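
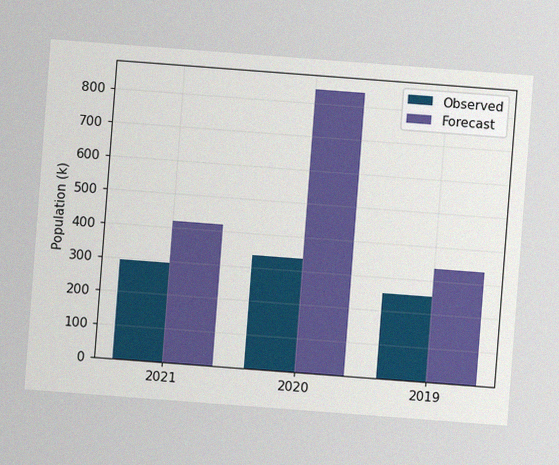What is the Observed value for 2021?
The chart is tilted about 4° clockwise, with some photo noise. The Observed bar at 2021 reaches 294k on the y-axis.

294k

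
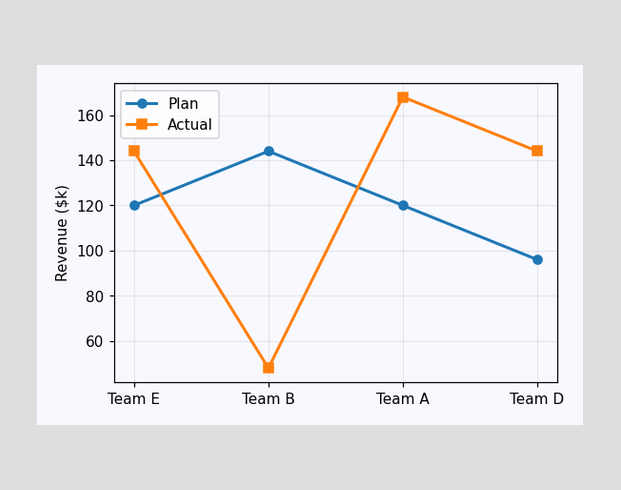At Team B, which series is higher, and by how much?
At Team B, Plan sits above the other line by $96k.

Plan, by $96k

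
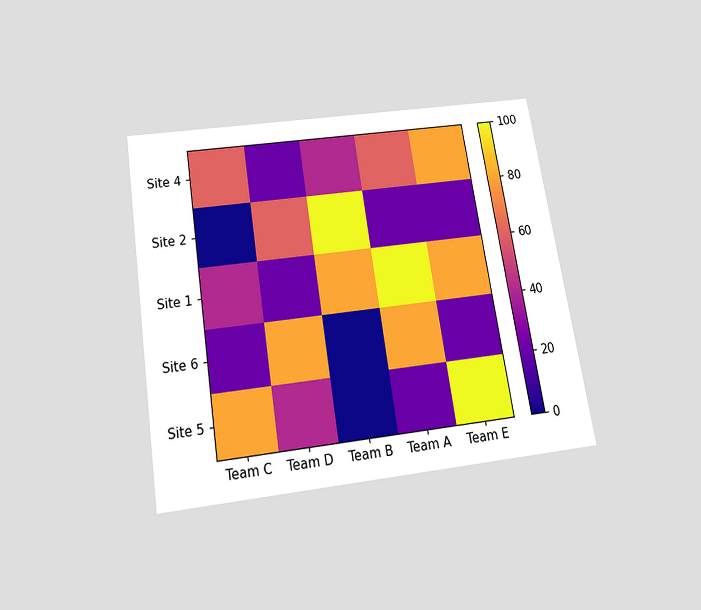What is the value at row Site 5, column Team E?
100

The chart is tilted about 9° counter-clockwise and viewed slightly from below. Matching cell (Site 5, Team E) against the colorbar gives 100.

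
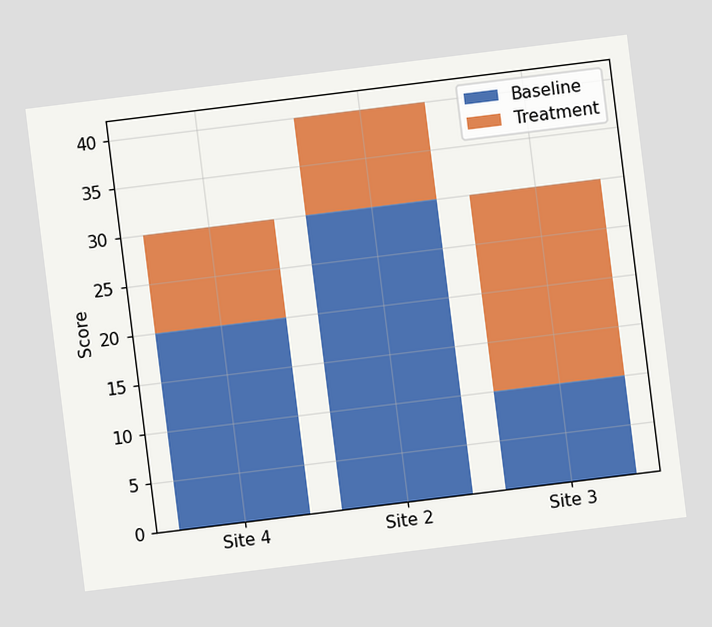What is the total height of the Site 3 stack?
30

The chart is tilted about 7° counter-clockwise. The Site 3 stack's top reaches 30 on the y-axis.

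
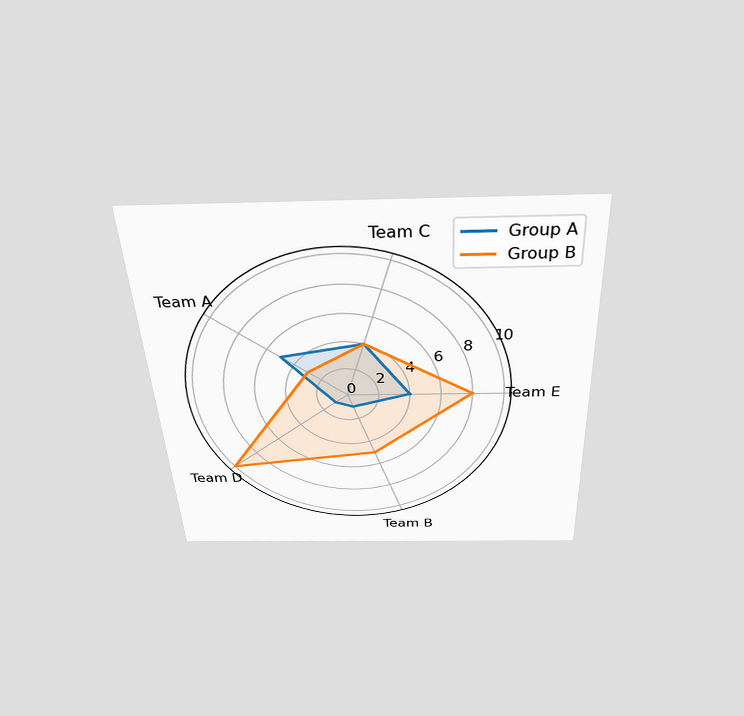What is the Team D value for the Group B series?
10

The chart is tilted about 3° counter-clockwise and viewed slightly from above. On the Team D axis, Group B reaches 10.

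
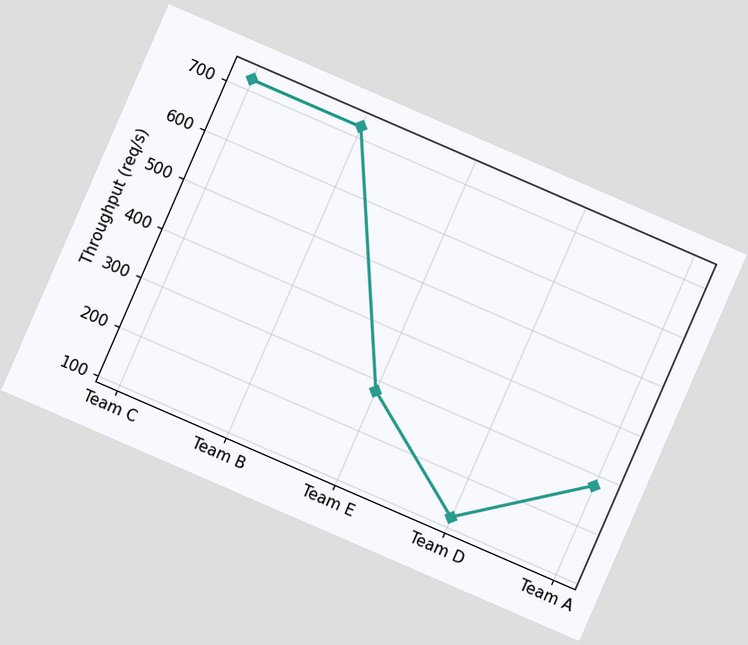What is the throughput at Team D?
120req/s

The chart is tilted about 23° clockwise. At Team D, the line is at 120req/s.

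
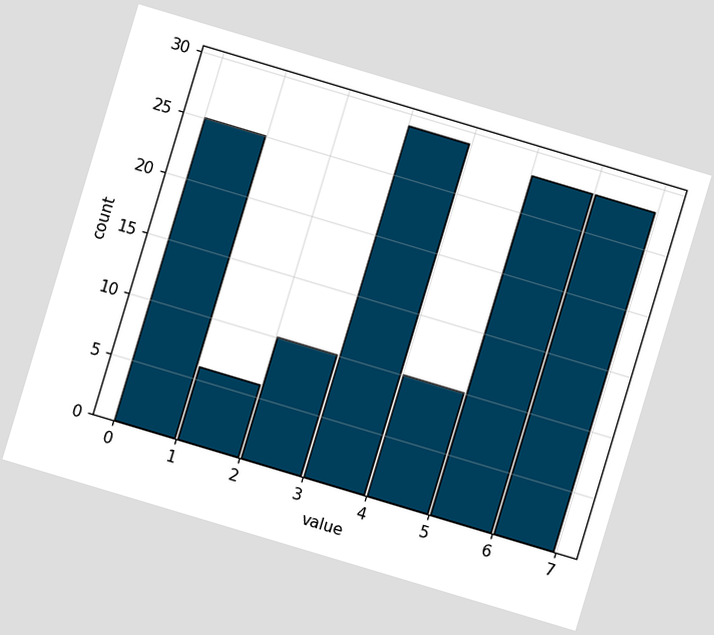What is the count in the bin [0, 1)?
25

The chart is tilted about 17° clockwise. The [0, 1) bin has height 25.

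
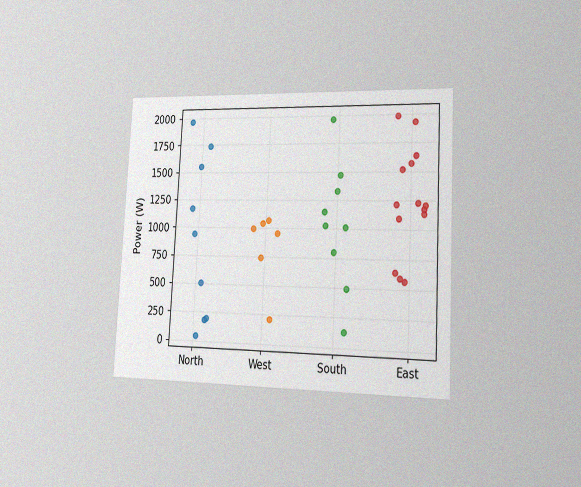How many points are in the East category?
14

The chart is tilted about 3° clockwise and viewed slightly from the right, with some photo noise. Counting the markers in the East column gives 14.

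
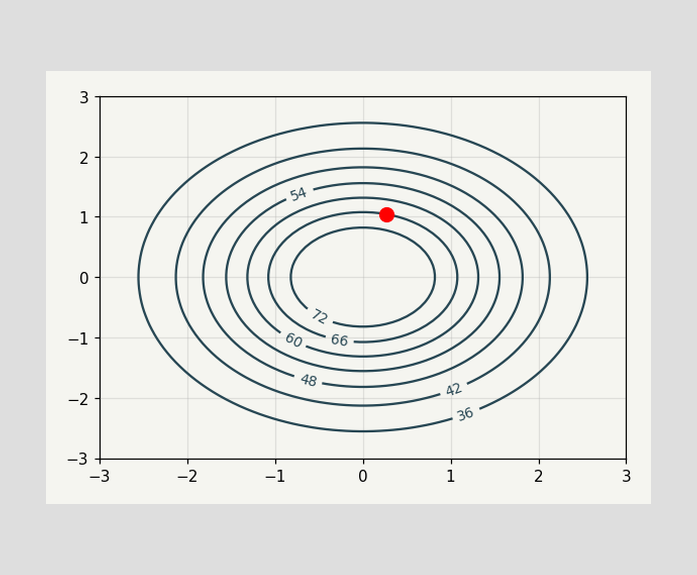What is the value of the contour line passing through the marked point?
The marked point sits on the contour labelled 66.

66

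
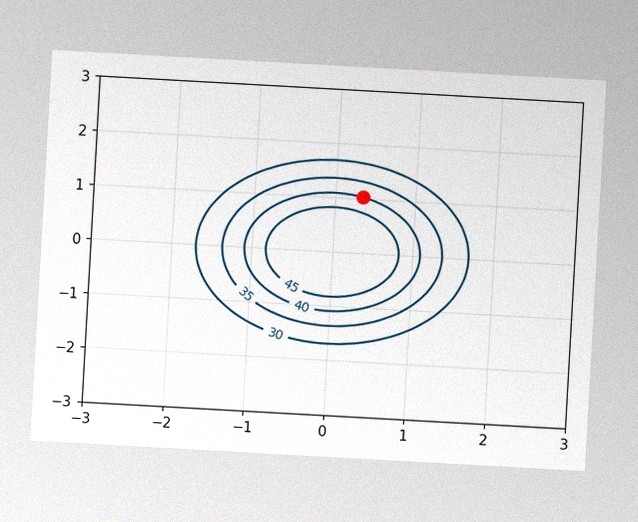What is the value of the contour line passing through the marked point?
The chart is tilted about 3° clockwise, with some photo noise. The marked point sits on the contour labelled 40.

40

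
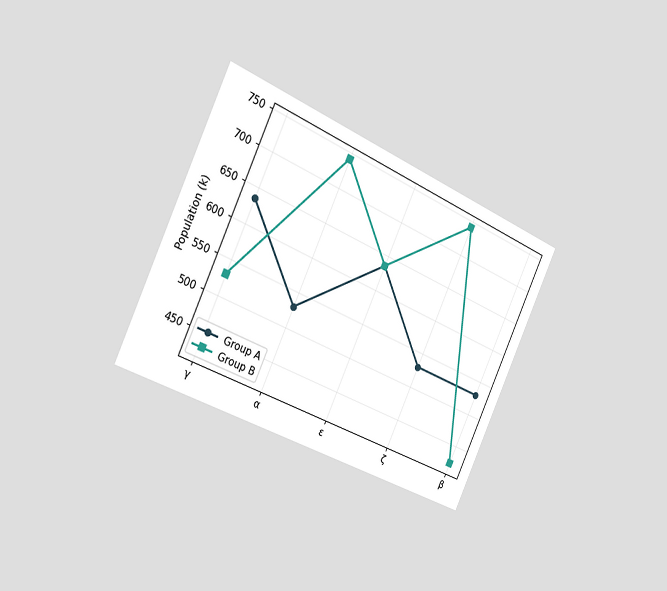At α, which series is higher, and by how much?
The chart is tilted about 25° clockwise and viewed slightly from the left. At α, Group B sits above the other line by 212k.

Group B, by 212k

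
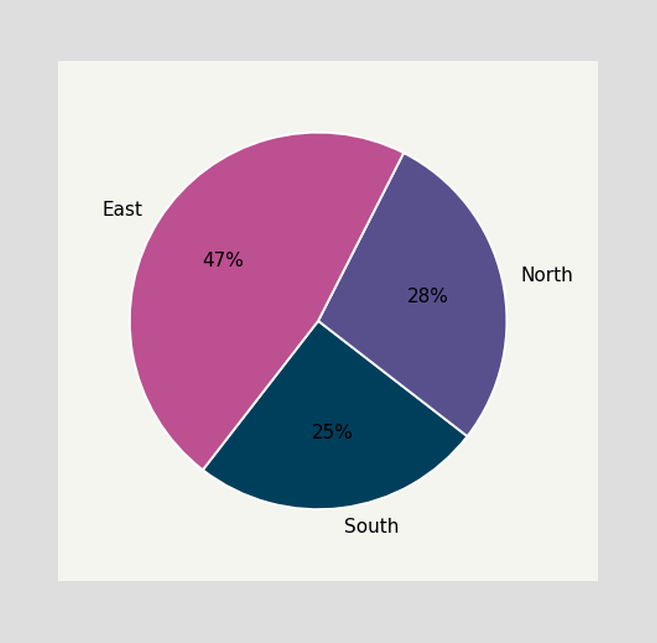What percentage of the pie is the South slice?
The South slice takes up 25% of the pie.

25%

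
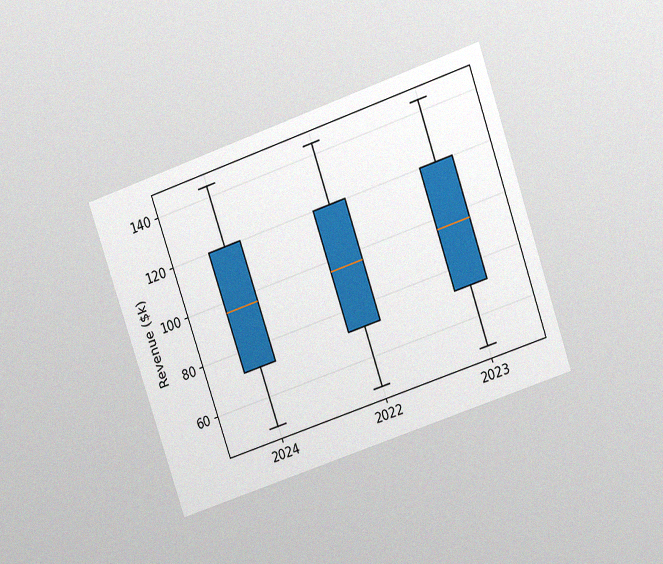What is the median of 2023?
$96k

The chart is tilted about 19° counter-clockwise and viewed at a slight angle, with some photo noise. The median line in the 2023 box sits at $96k.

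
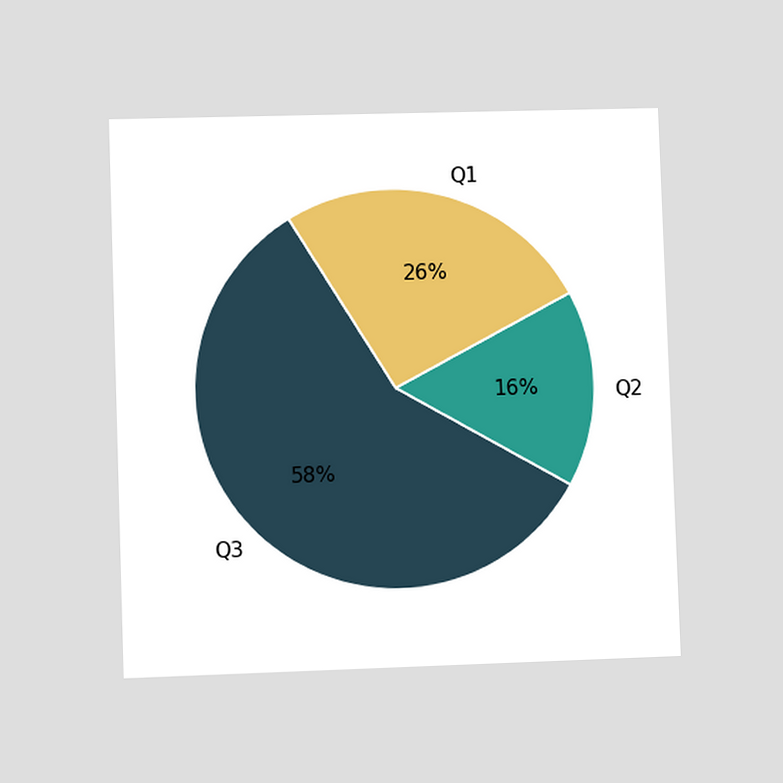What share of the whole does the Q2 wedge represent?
16%

The chart is viewed at a slight angle. The Q2 slice takes up 16% of the pie.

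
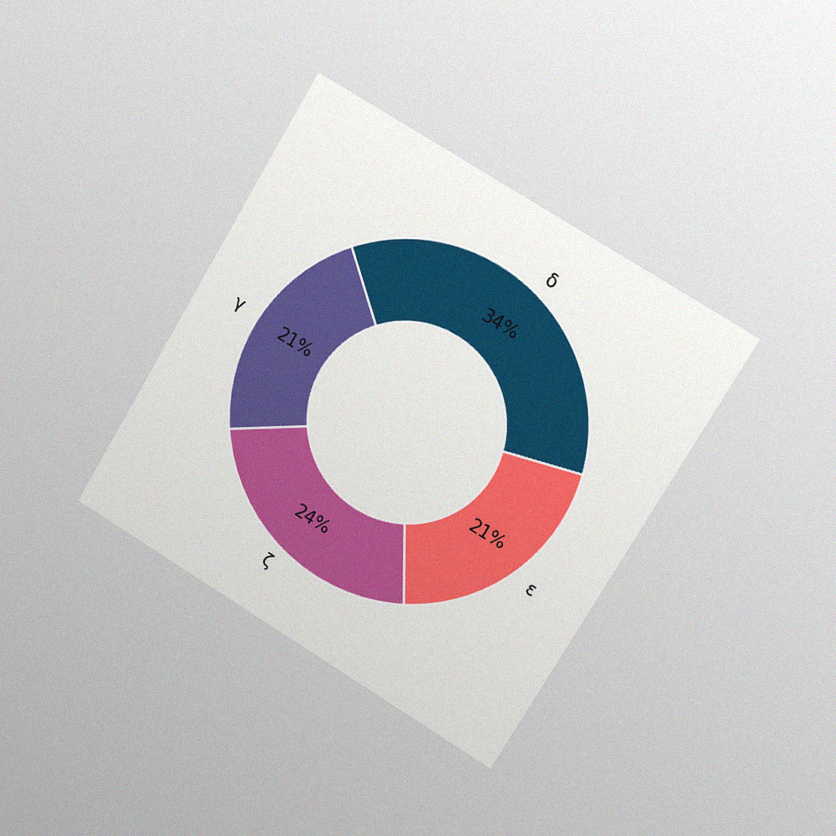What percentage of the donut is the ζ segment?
The chart is tilted about 31° clockwise and viewed slightly from the right, with some photo noise. The ζ segment takes up 24% of the ring.

24%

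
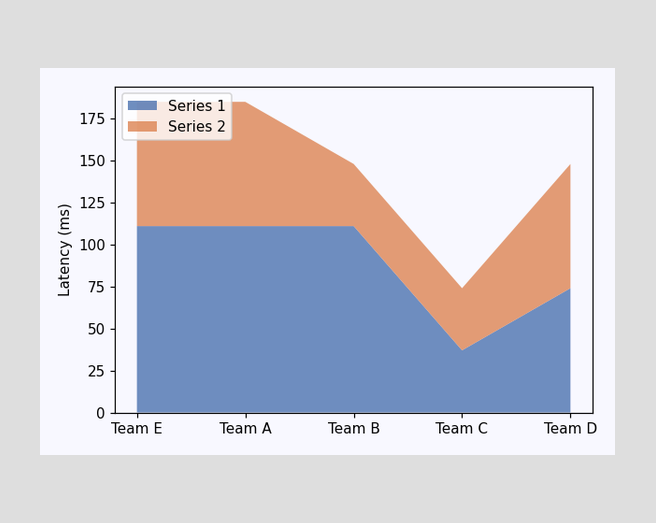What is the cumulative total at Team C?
The stacked total at Team C reaches 74ms.

74ms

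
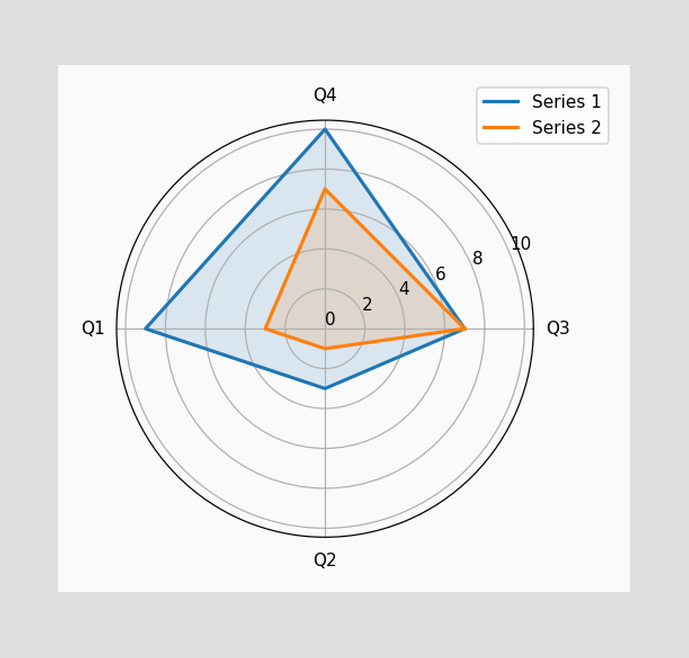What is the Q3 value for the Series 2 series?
On the Q3 axis, Series 2 reaches 7.

7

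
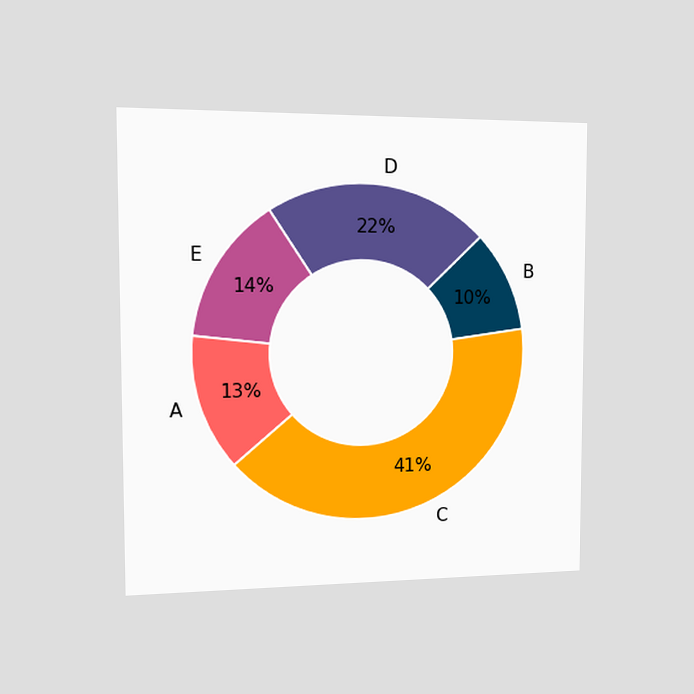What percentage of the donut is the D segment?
The chart is viewed slightly from the left. The D segment takes up 22% of the ring.

22%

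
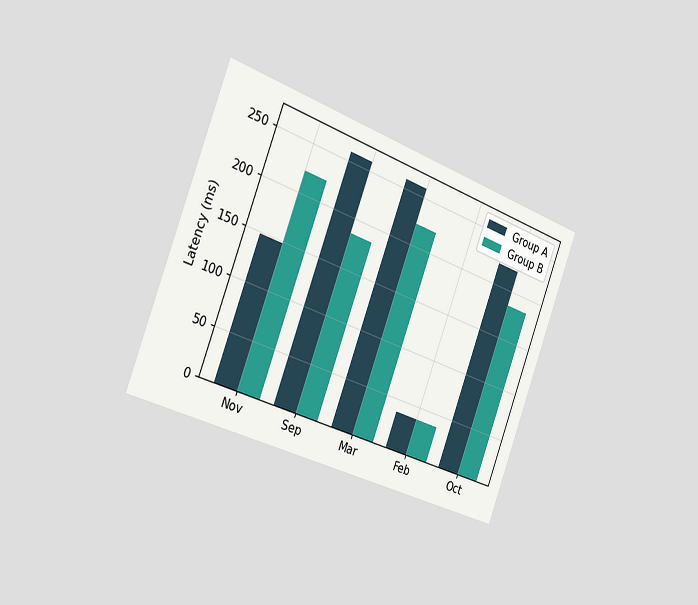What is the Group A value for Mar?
The chart is tilted about 21° clockwise and viewed slightly from the left. The Group A bar at Mar reaches 259ms on the y-axis.

259ms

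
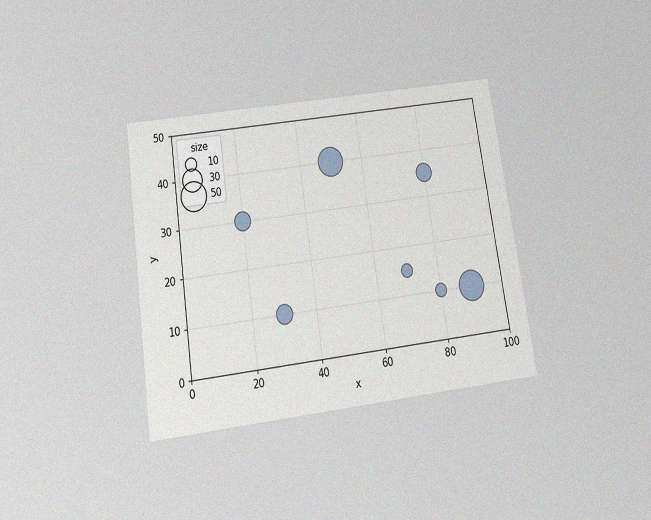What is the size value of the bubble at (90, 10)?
The chart is tilted about 8° counter-clockwise and viewed slightly from below, with some photo noise. Matching the bubble at (90, 10) against the size legend gives 50.

50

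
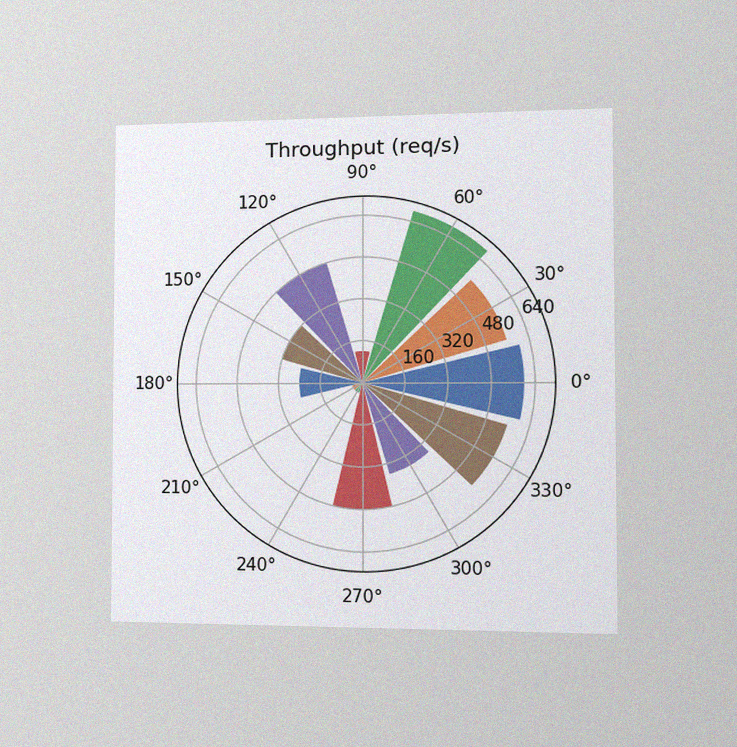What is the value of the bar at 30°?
The chart is viewed slightly from the right, with some photo noise. The bar at 30° reaches 560req/s on the radial axis.

560req/s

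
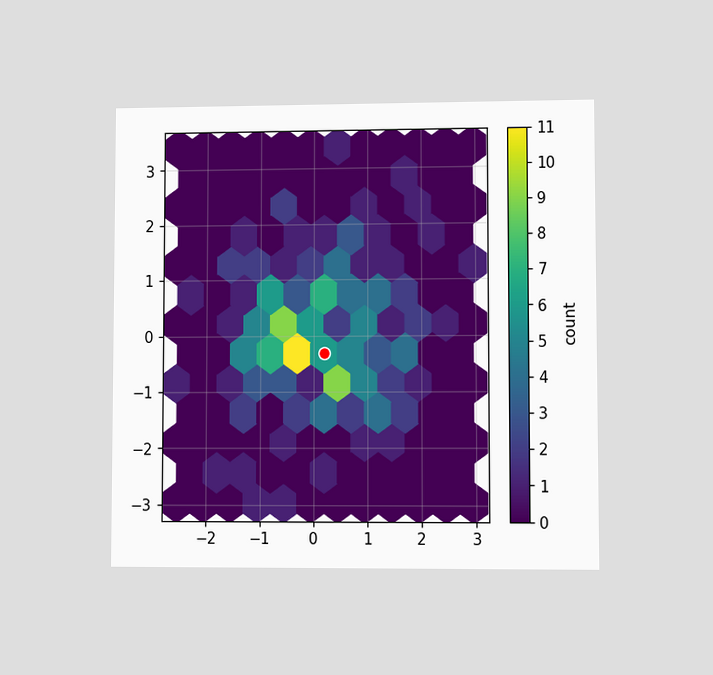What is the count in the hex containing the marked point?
The chart is viewed at a slight angle. The marked hex reads 6 on the colorbar.

6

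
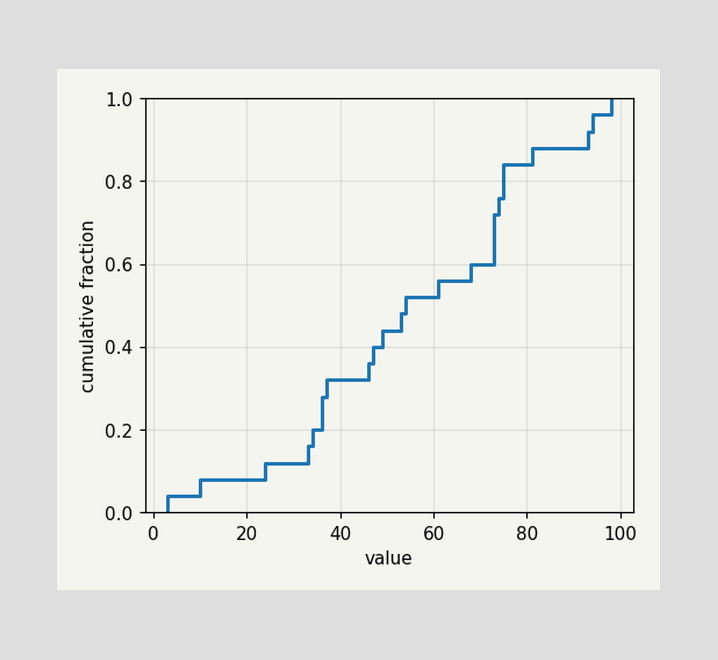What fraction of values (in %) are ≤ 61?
At x=61 the ECDF step is at 56%.

56%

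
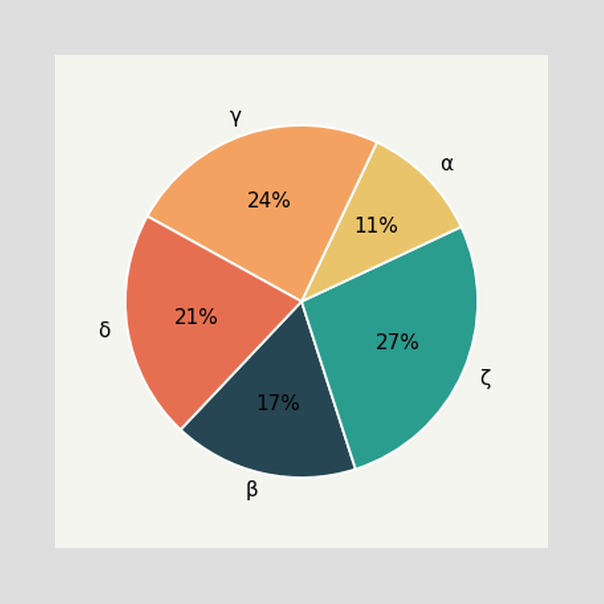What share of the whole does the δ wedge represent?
The δ slice takes up 21% of the pie.

21%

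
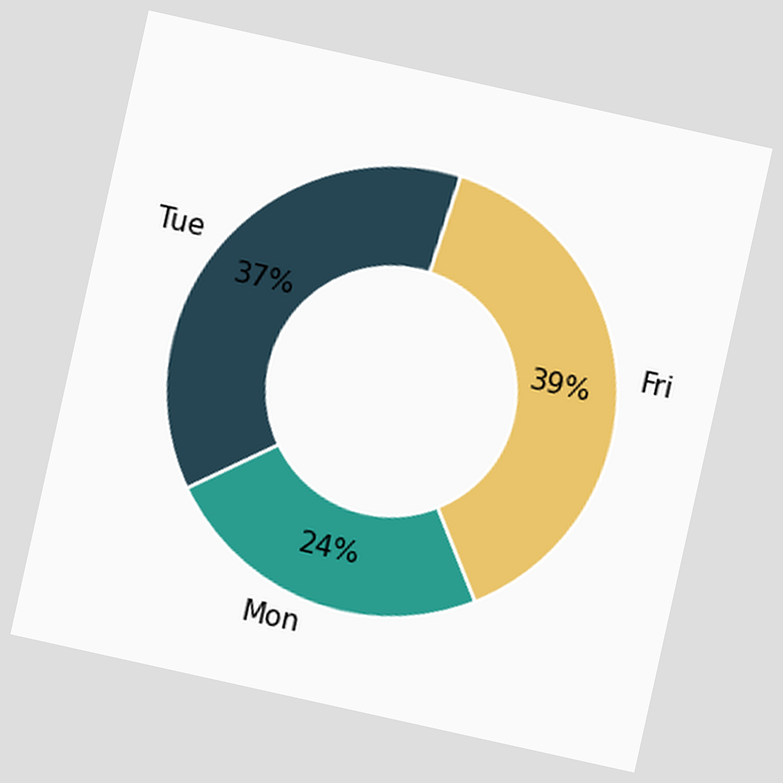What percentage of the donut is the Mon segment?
The chart is tilted about 13° clockwise. The Mon segment takes up 24% of the ring.

24%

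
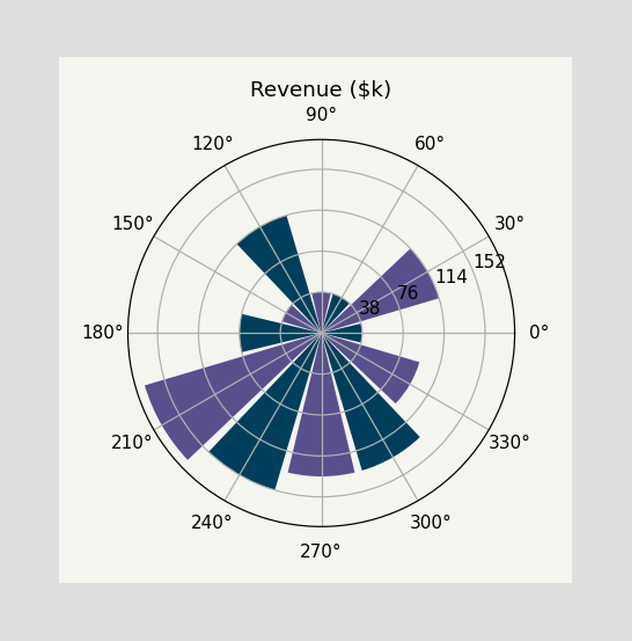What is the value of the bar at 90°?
$38k

The bar at 90° reaches $38k on the radial axis.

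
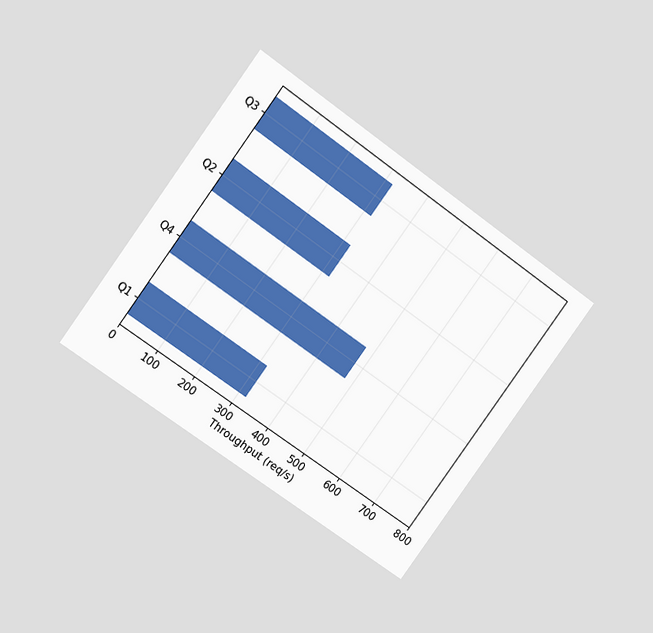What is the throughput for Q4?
The chart is tilted about 36° clockwise and viewed at a slight angle. Reading along the chart's x-axis, the Q4 bar reaches 480req/s.

480req/s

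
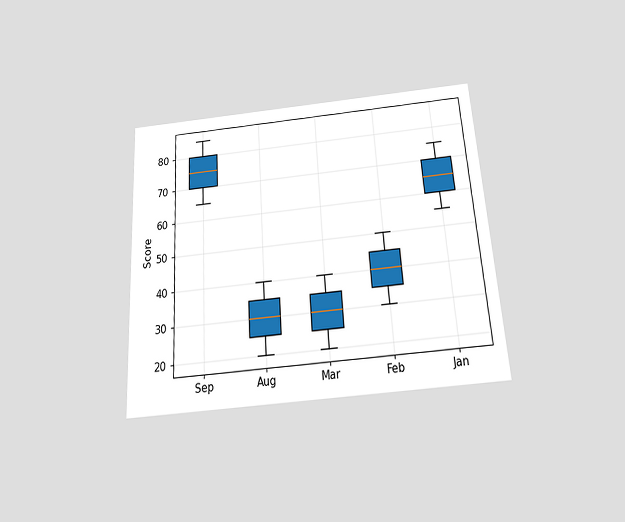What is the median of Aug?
The chart is tilted about 4° counter-clockwise and viewed slightly from below. The median line in the Aug box sits at 30.

30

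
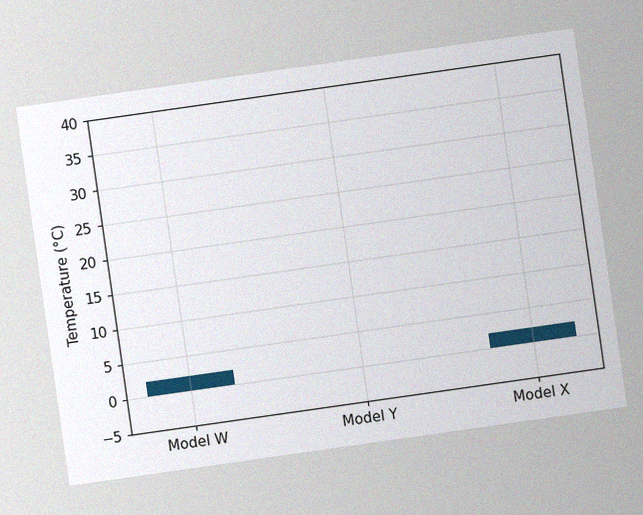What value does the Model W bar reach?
2°C

The chart is tilted about 8° counter-clockwise, with some photo noise. Reading along the chart's y-axis, the Model W bar reaches 2°C.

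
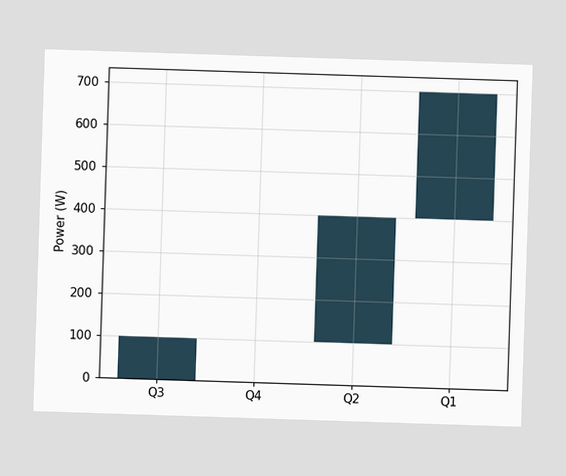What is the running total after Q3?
100W

After Q3 the running total reaches 100W.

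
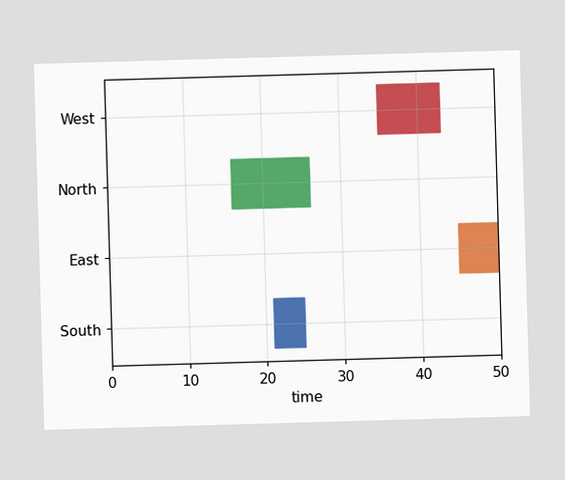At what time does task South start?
The South bar begins at t=21.

21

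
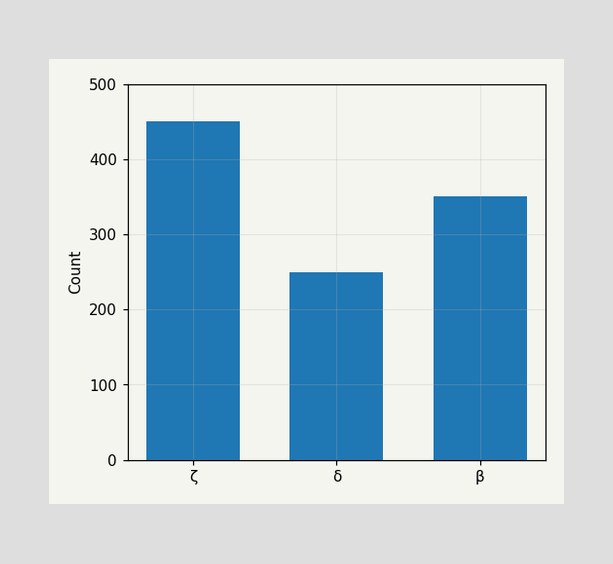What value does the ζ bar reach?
Reading along the chart's y-axis, the ζ bar reaches 450.

450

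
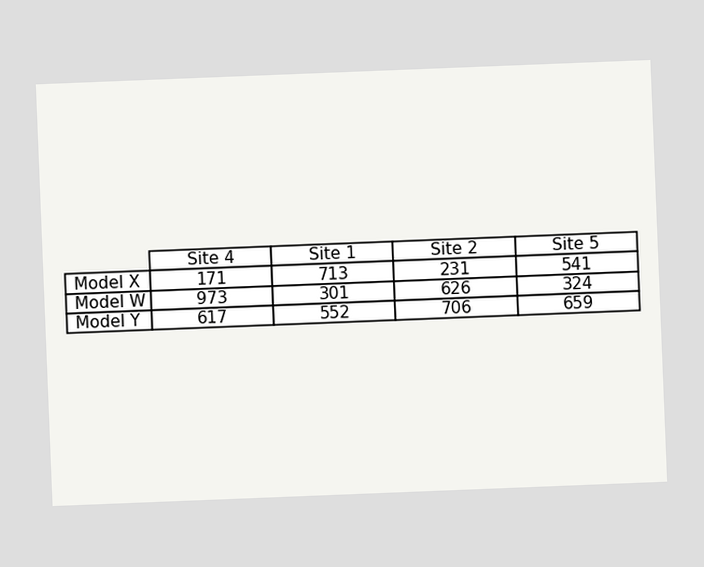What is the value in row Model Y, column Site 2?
The chart is tilted about 2° counter-clockwise. The (Model Y, Site 2) cell reads 706.

706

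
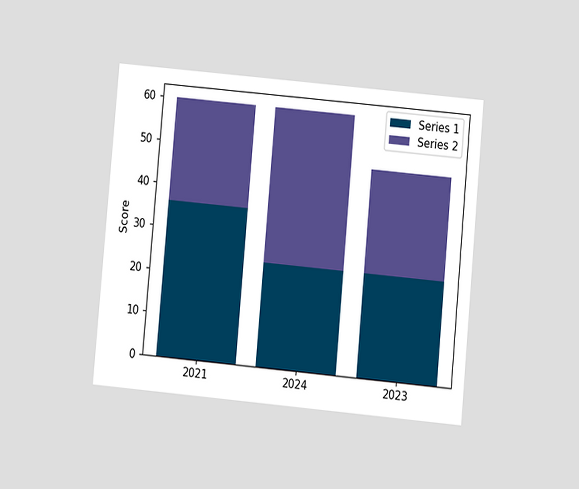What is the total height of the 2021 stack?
60

The chart is tilted about 5° clockwise and viewed at a slight angle. The 2021 stack's top reaches 60 on the y-axis.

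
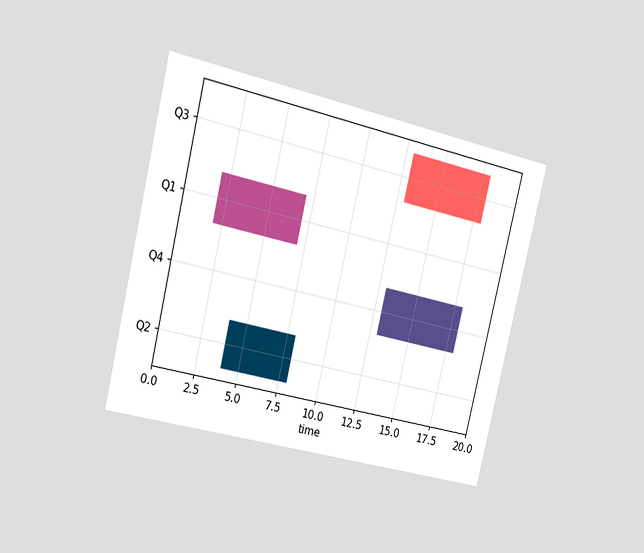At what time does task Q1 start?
2

The chart is tilted about 13° clockwise and viewed slightly from the left. The Q1 bar begins at t=2.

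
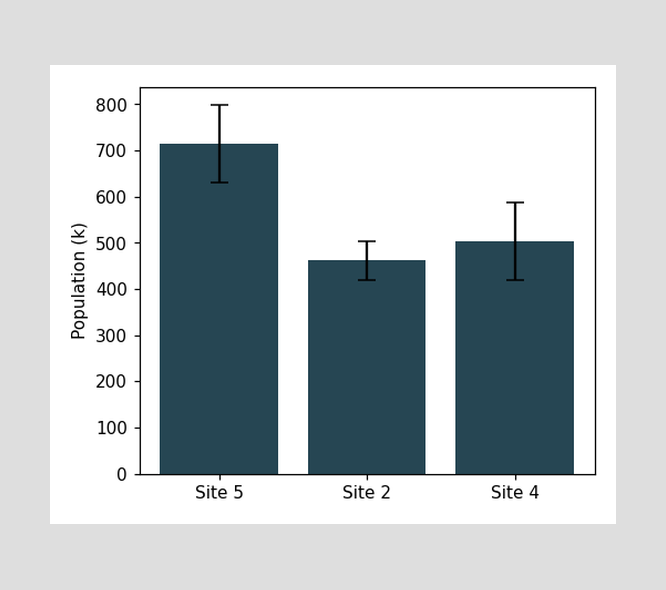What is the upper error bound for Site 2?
504k

The Site 2 bar's upper whisker reaches 504k.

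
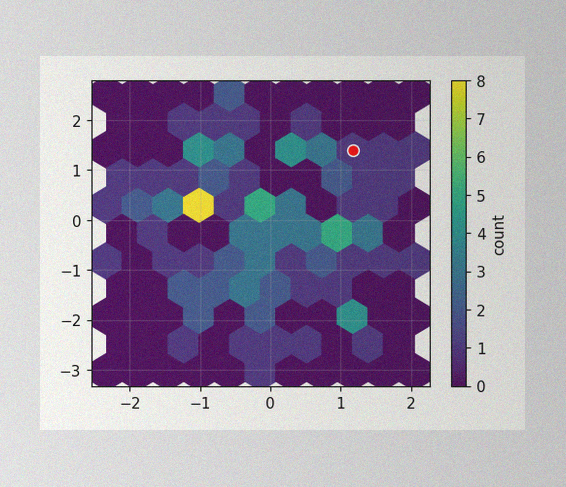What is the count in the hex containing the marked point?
1

The image has some photo noise and uneven lighting. The marked hex reads 1 on the colorbar.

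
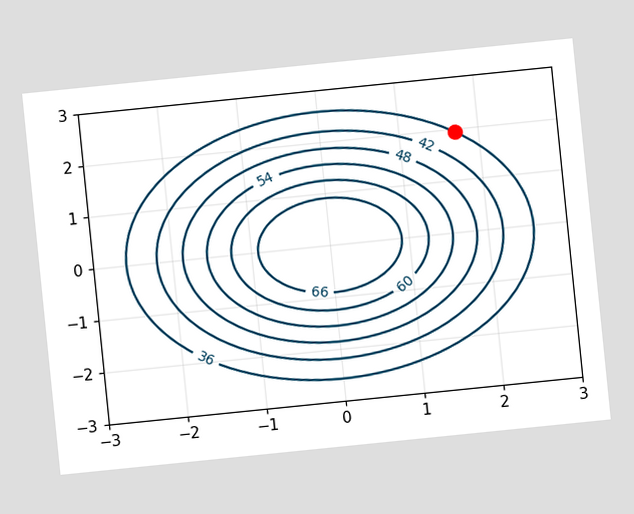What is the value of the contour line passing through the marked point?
36

The chart is tilted about 6° counter-clockwise. The marked point sits on the contour labelled 36.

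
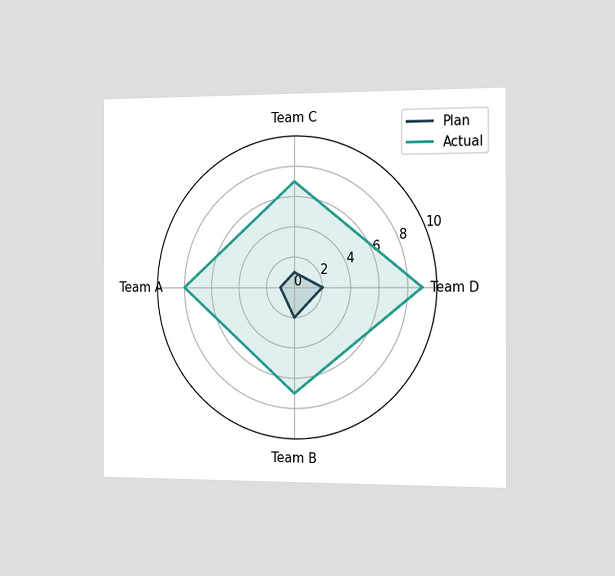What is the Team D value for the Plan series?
The chart is viewed slightly from the right. On the Team D axis, Plan reaches 2.

2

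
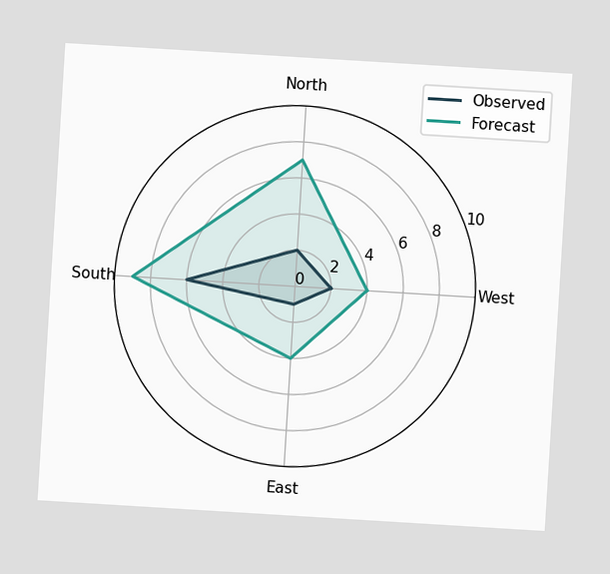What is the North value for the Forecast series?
The chart is tilted about 3° clockwise. On the North axis, Forecast reaches 7.

7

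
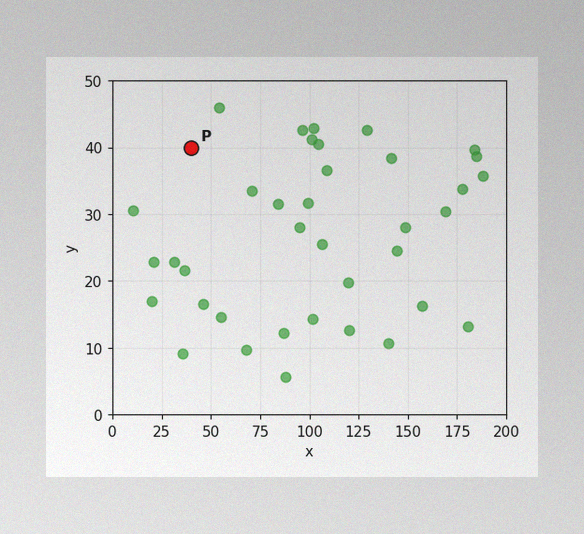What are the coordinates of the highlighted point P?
The image has some photo noise and uneven lighting. Following the gridlines from P to each axis, P sits at (40, 40).

(40, 40)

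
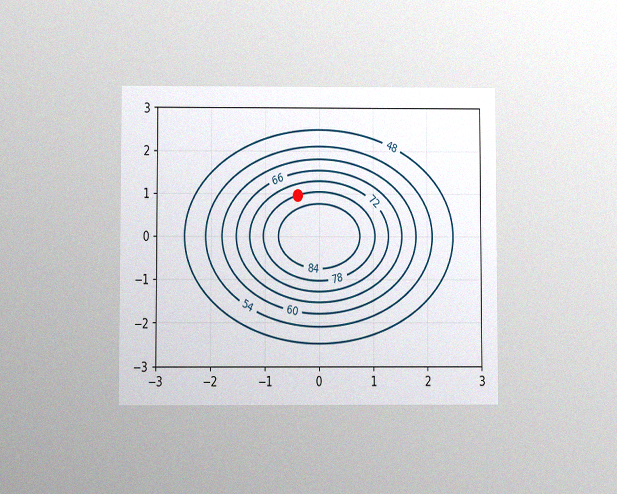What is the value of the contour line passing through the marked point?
The chart is viewed at a slight angle, with some photo noise. The marked point sits on the contour labelled 78.

78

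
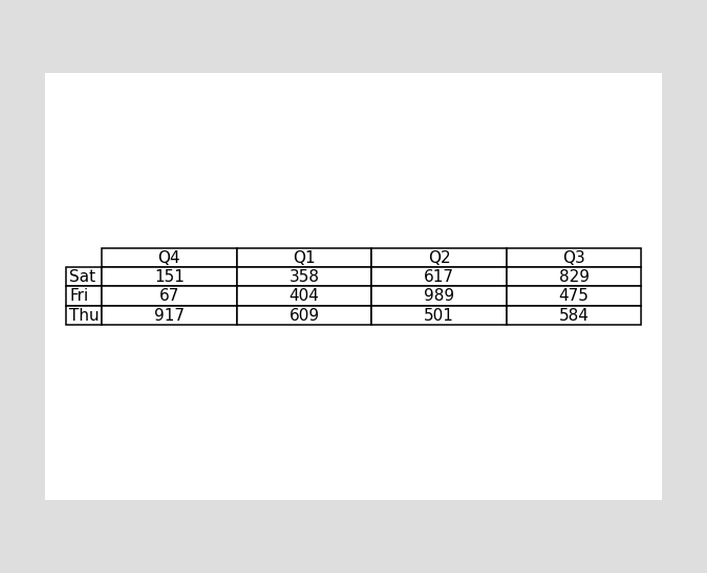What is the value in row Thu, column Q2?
501

The (Thu, Q2) cell reads 501.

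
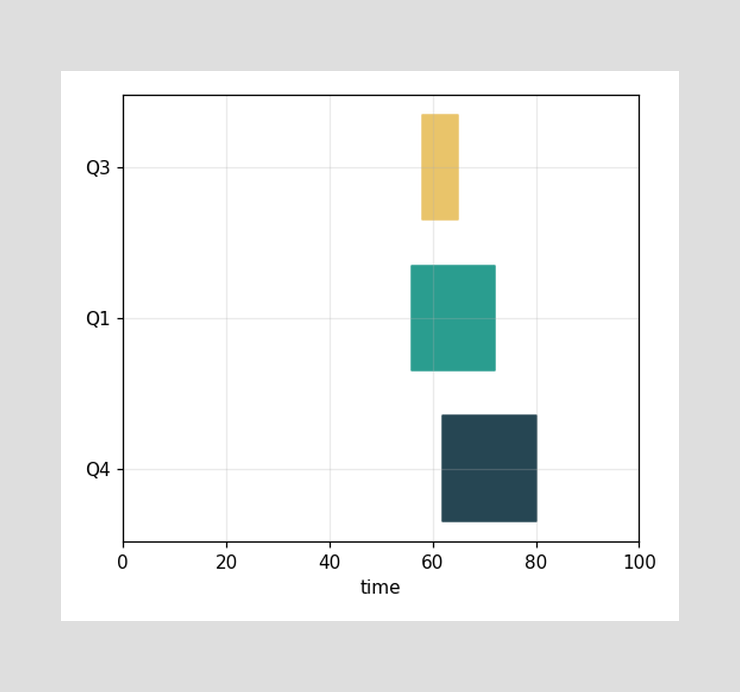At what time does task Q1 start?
The Q1 bar begins at t=56.

56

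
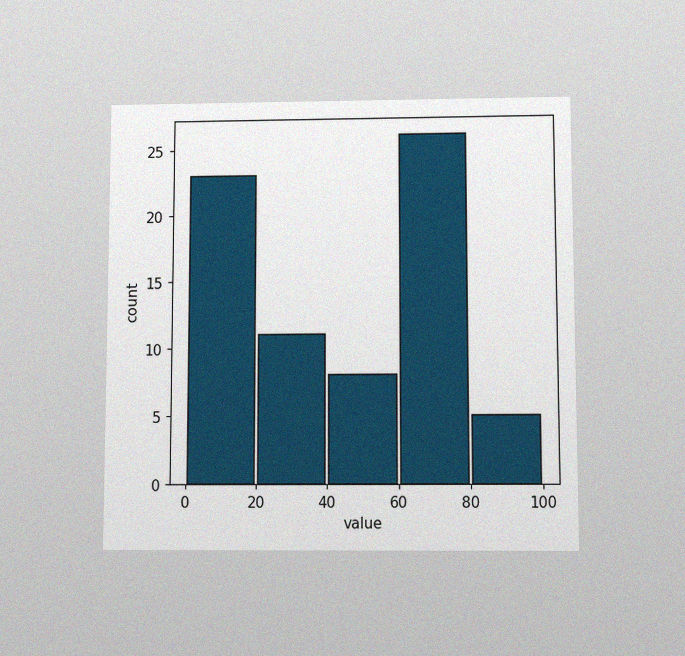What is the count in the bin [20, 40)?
The chart is viewed slightly from below, with some photo noise. The [20, 40) bin has height 11.

11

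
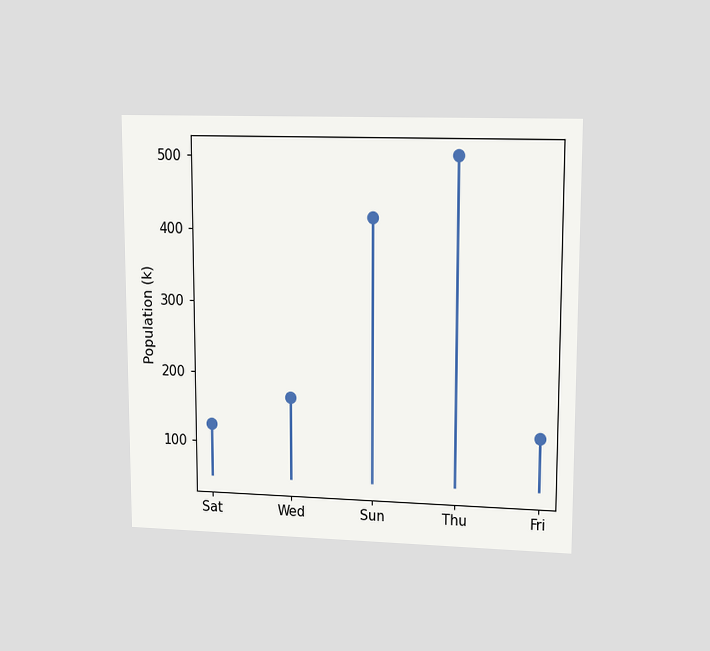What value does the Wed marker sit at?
168k

The chart is viewed at a slight angle. The Wed marker sits at 168k.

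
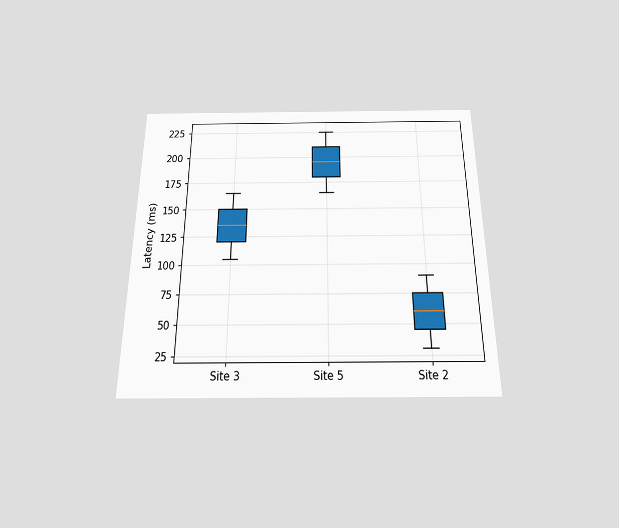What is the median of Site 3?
135ms

The chart is viewed slightly from below. The median line in the Site 3 box sits at 135ms.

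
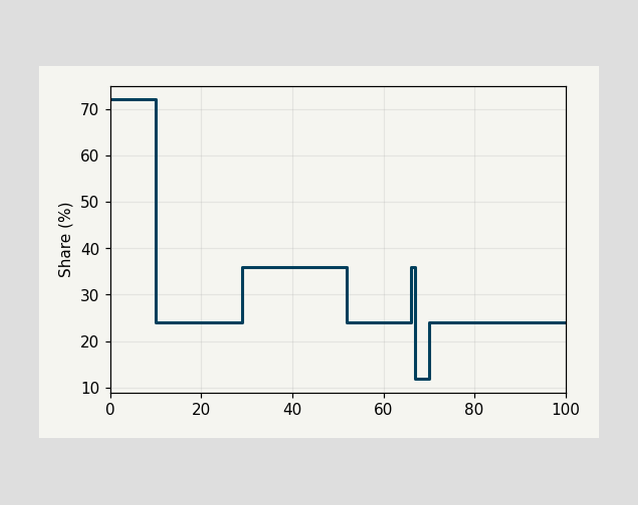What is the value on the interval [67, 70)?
On [67, 70) the step sits at 12%.

12%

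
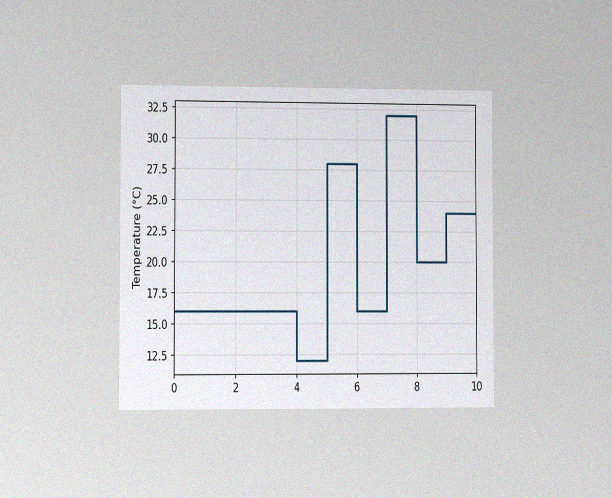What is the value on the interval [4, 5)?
The chart is viewed slightly from the left, with some photo noise. On [4, 5) the step sits at 12°C.

12°C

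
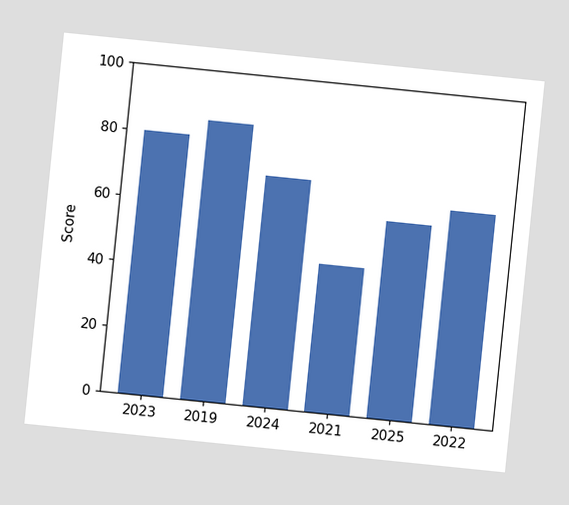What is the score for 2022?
65

The chart is tilted about 6° clockwise. Reading along the chart's y-axis, the 2022 bar reaches 65.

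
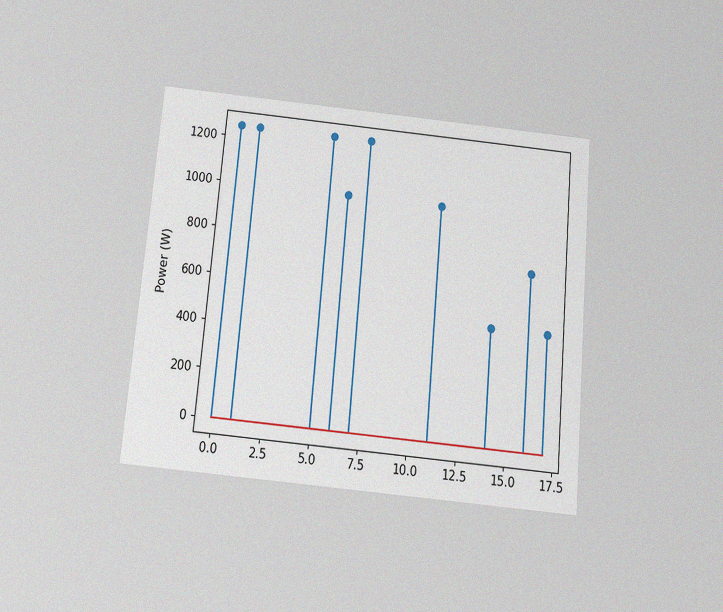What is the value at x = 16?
The chart is tilted about 5° clockwise and viewed slightly from below, with some photo noise. The stem at x=16 reaches 750W.

750W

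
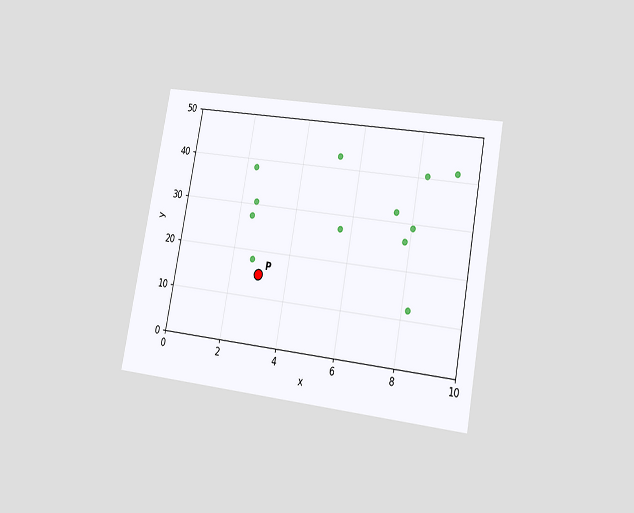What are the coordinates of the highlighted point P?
(3, 15)

The chart is tilted about 11° clockwise and viewed at a slight angle. Following the gridlines from P to each axis, P sits at (3, 15).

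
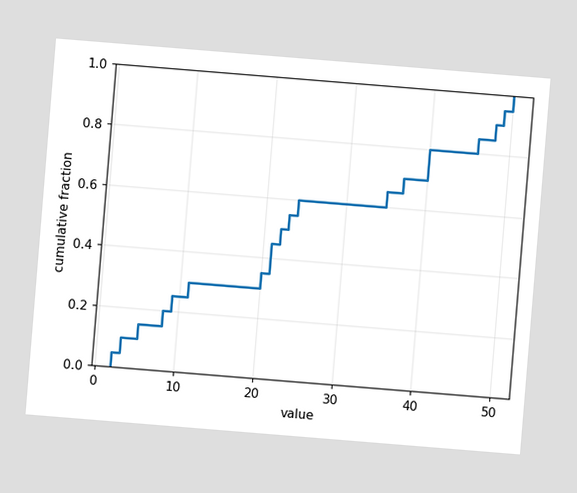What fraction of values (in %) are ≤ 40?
80%

The chart is tilted about 5° clockwise. At x=40 the ECDF step is at 80%.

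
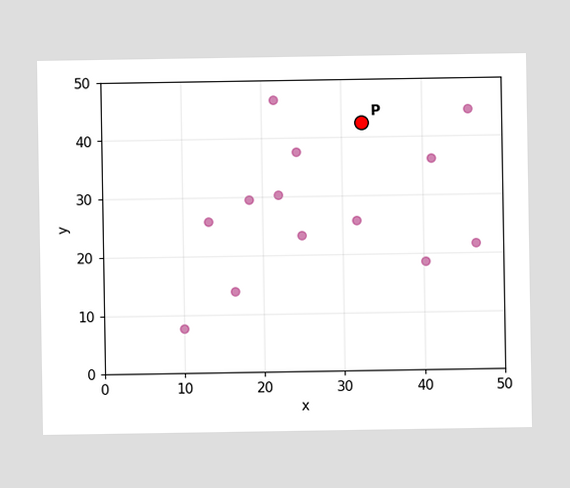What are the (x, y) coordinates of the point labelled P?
(32.5, 42.5)

Following the gridlines from P to each axis, P sits at (32.5, 42.5).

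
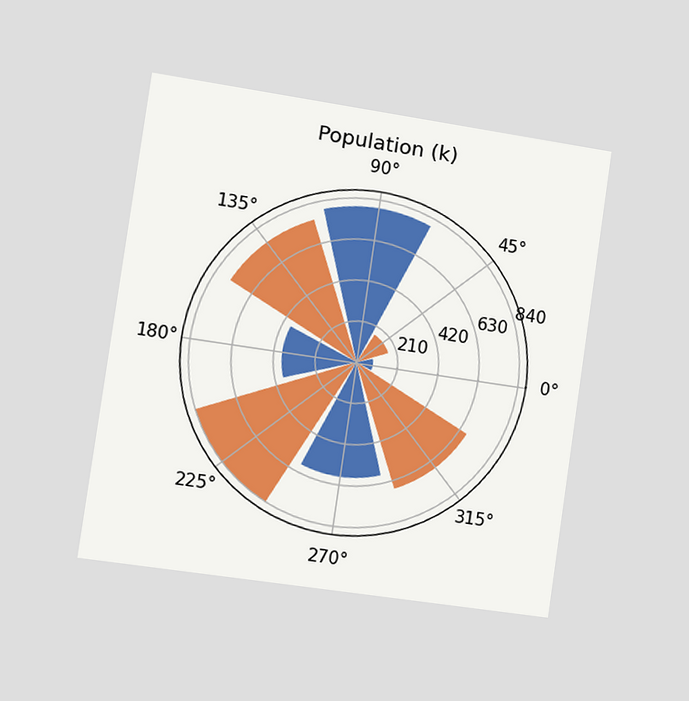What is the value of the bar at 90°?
798k

The chart is tilted about 8° clockwise and viewed slightly from the left. The bar at 90° reaches 798k on the radial axis.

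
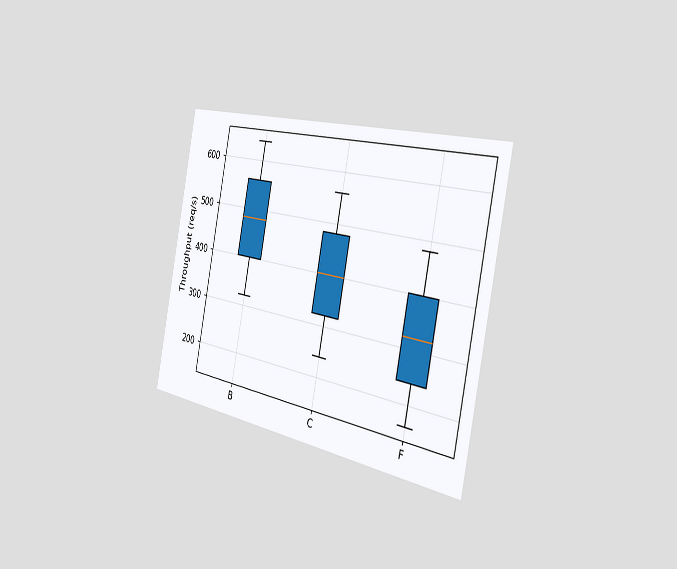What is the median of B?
480req/s

The chart is tilted about 11° clockwise and viewed slightly from the right. The median line in the B box sits at 480req/s.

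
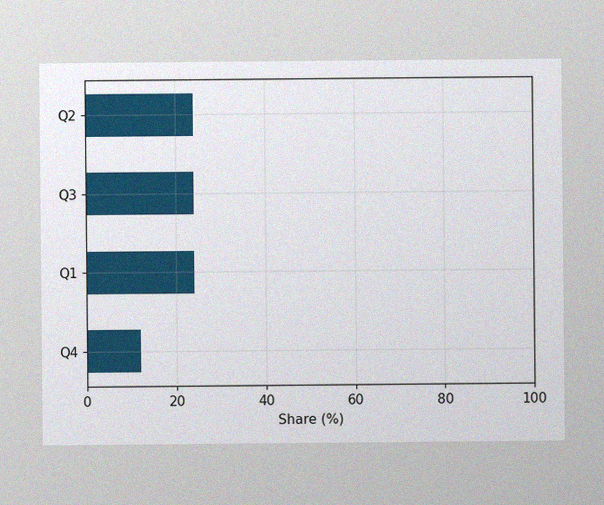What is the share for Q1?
24%

The image has some photo noise and uneven lighting. Reading along the chart's x-axis, the Q1 bar reaches 24%.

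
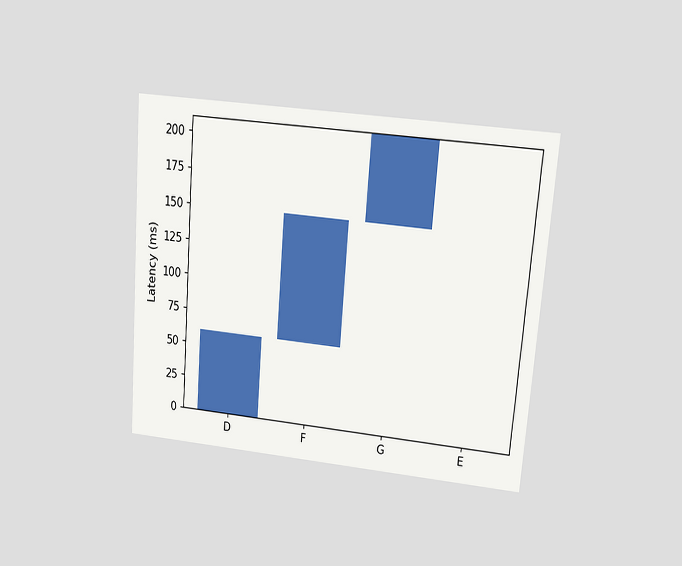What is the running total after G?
210ms

The chart is tilted about 5° clockwise and viewed at a slight angle. After G the running total reaches 210ms.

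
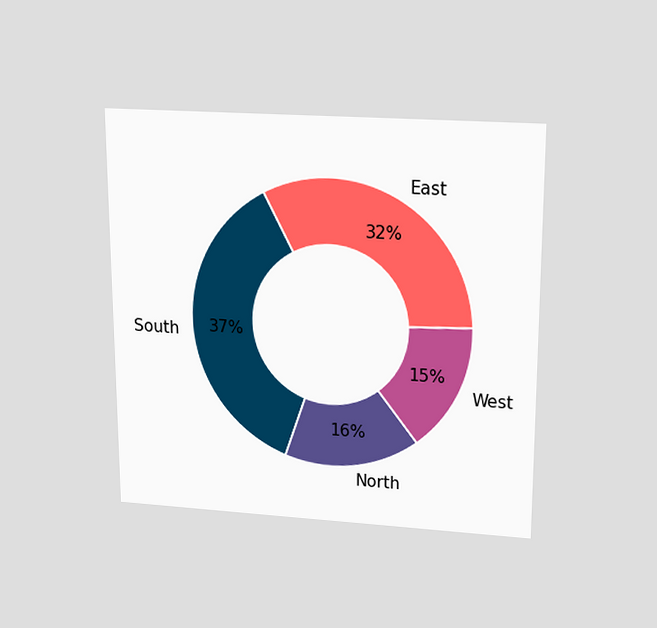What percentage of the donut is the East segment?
The chart is viewed slightly from above. The East segment takes up 32% of the ring.

32%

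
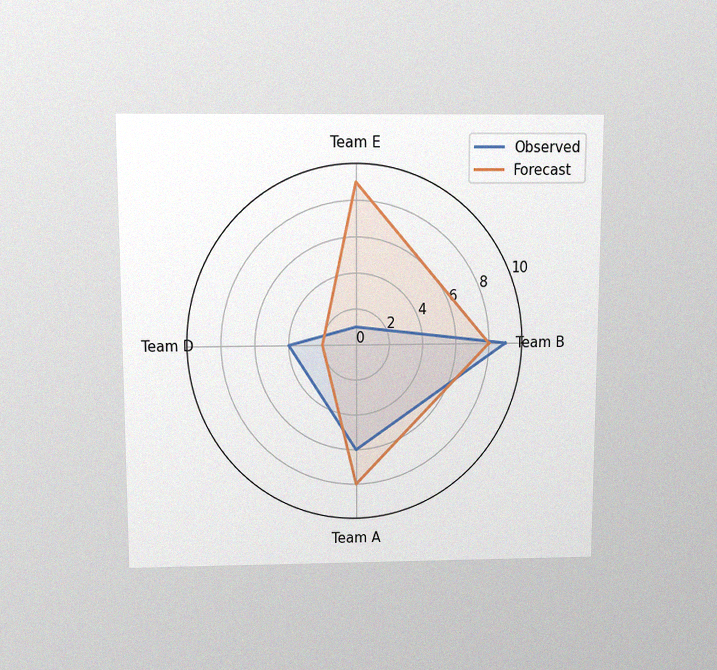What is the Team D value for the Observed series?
4

The chart is viewed slightly from above, with some photo noise. On the Team D axis, Observed reaches 4.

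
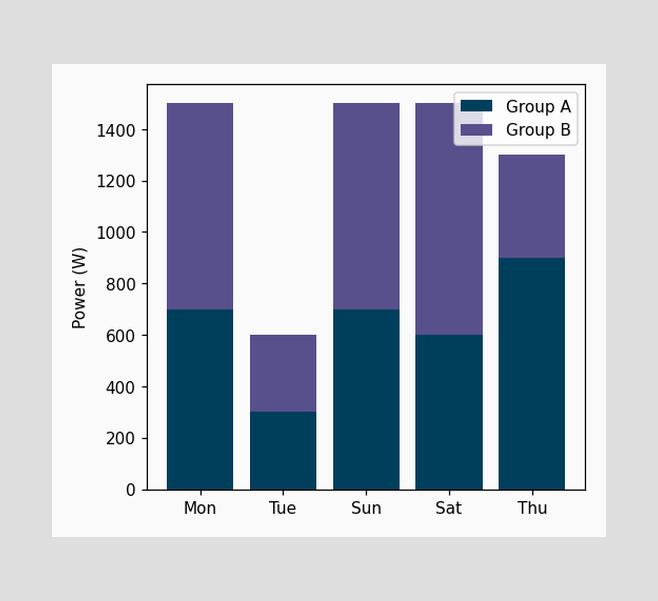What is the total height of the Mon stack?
The Mon stack's top reaches 1500W on the y-axis.

1500W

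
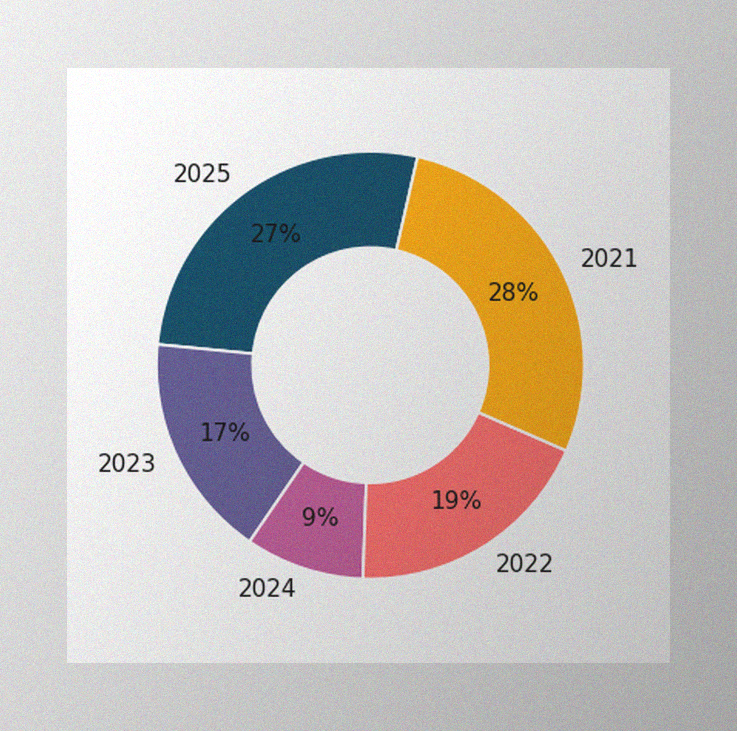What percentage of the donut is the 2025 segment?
27%

The image has some photo noise and uneven lighting. The 2025 segment takes up 27% of the ring.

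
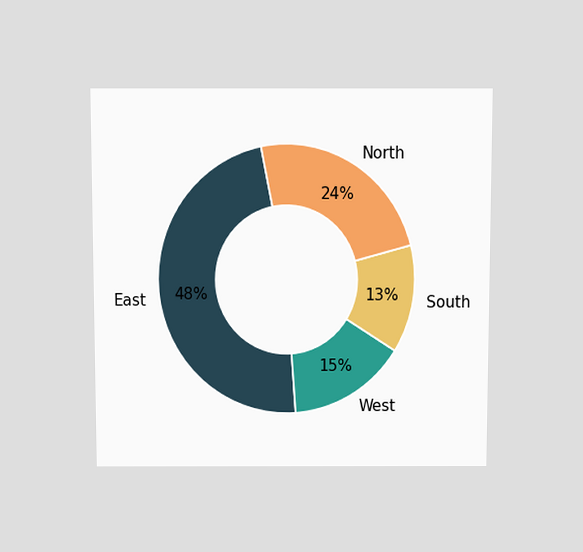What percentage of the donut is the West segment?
15%

The chart is viewed slightly from above. The West segment takes up 15% of the ring.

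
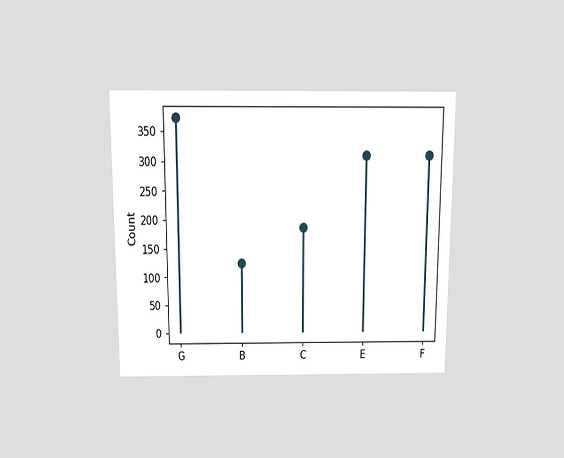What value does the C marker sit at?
186

The chart is viewed slightly from above. The C marker sits at 186.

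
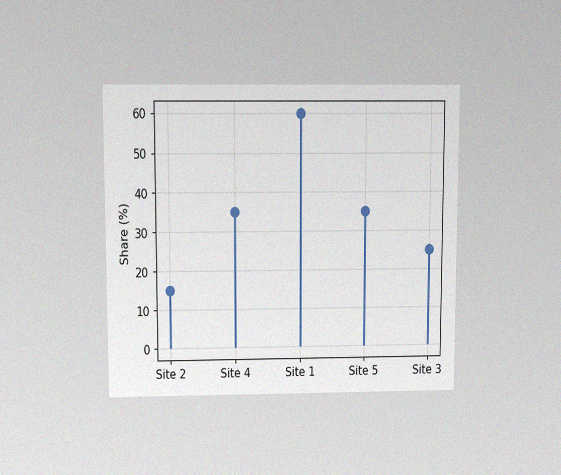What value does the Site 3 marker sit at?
25%

The chart is viewed slightly from above, with some photo noise. The Site 3 marker sits at 25%.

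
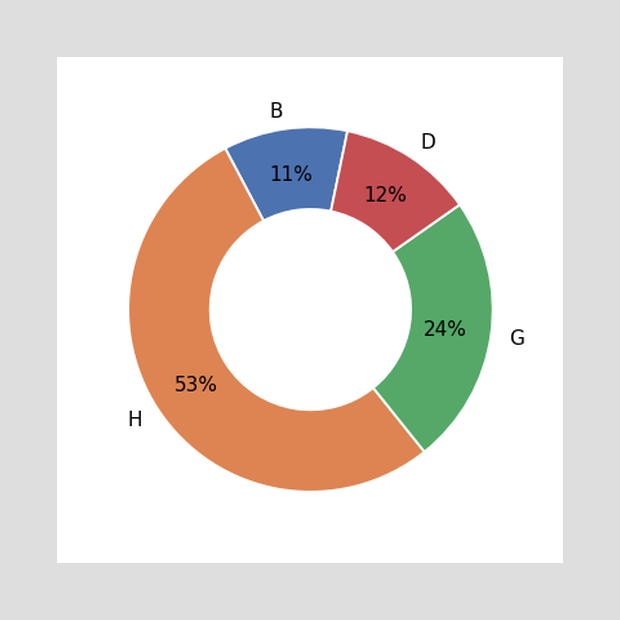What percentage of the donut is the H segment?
The H segment takes up 53% of the ring.

53%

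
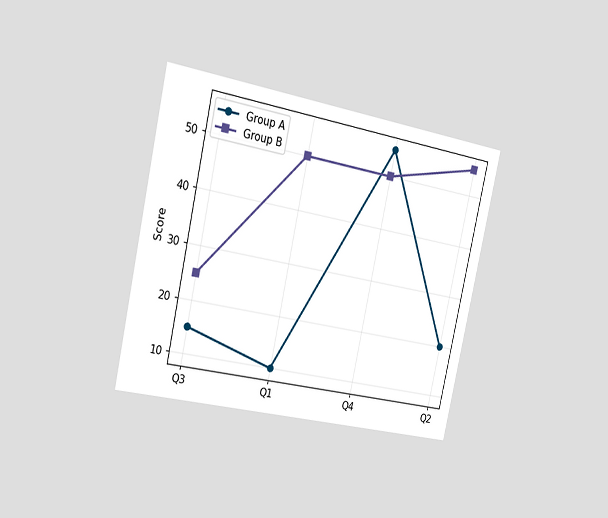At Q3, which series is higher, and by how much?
Group B, by 10

The chart is tilted about 13° clockwise and viewed slightly from the left. At Q3, Group B sits above the other line by 10.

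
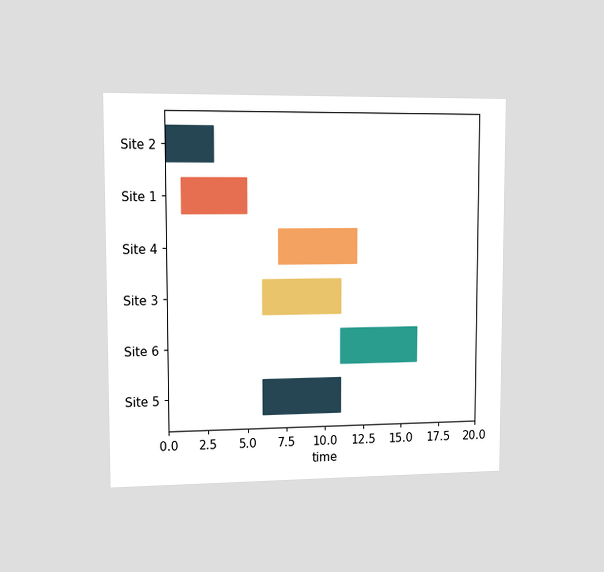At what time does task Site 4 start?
7

The chart is viewed slightly from the left. The Site 4 bar begins at t=7.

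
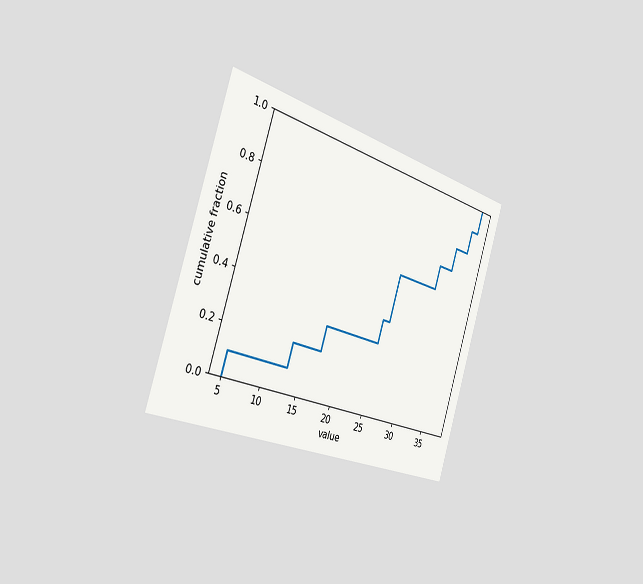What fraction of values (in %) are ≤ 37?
100%

The chart is tilted about 18° clockwise and viewed slightly from the left. At x=37 the ECDF step is at 100%.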